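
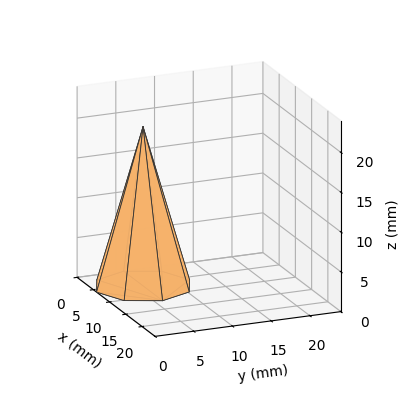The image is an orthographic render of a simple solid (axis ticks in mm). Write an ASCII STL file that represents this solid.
Reading the render: the shape is a regular 8-sided pyramid, base circumscribed radius ≈ 6 mm, apex at z ≈ 20 mm (dimensions read to the nearest mm from the axis ticks). For the STL, each face is triangulated and given an outward normal.

solid part
  facet normal 0.0000 0.0000 -1.0000
    outer loop
      vertex 6.0 12.0 0.0
      vertex 10.2 10.2 0.0
      vertex 12.0 6.0 0.0
    endloop
  endfacet
  facet normal 0.0000 0.0000 -1.0000
    outer loop
      vertex 1.8 10.2 0.0
      vertex 6.0 12.0 0.0
      vertex 12.0 6.0 0.0
    endloop
  endfacet
  facet normal 0.0000 0.0000 -1.0000
    outer loop
      vertex 0.0 6.0 0.0
      vertex 1.8 10.2 0.0
      vertex 12.0 6.0 0.0
    endloop
  endfacet
  facet normal 0.0000 0.0000 -1.0000
    outer loop
      vertex 1.8 1.8 0.0
      vertex 0.0 6.0 0.0
      vertex 12.0 6.0 0.0
    endloop
  endfacet
  facet normal 0.0000 0.0000 -1.0000
    outer loop
      vertex 6.0 0.0 0.0
      vertex 1.8 1.8 0.0
      vertex 12.0 6.0 0.0
    endloop
  endfacet
  facet normal 0.0000 0.0000 -1.0000
    outer loop
      vertex 10.2 1.8 0.0
      vertex 6.0 0.0 0.0
      vertex 12.0 6.0 0.0
    endloop
  endfacet
  facet normal 0.8861 0.3797 0.2658
    outer loop
      vertex 12.0 6.0 0.0
      vertex 10.2 10.2 0.0
      vertex 6.0 6.0 20.0
    endloop
  endfacet
  facet normal 0.3797 0.8861 0.2658
    outer loop
      vertex 10.2 10.2 0.0
      vertex 6.0 12.0 0.0
      vertex 6.0 6.0 20.0
    endloop
  endfacet
  facet normal -0.3797 0.8861 0.2658
    outer loop
      vertex 6.0 12.0 0.0
      vertex 1.8 10.2 0.0
      vertex 6.0 6.0 20.0
    endloop
  endfacet
  facet normal -0.8861 0.3797 0.2658
    outer loop
      vertex 1.8 10.2 0.0
      vertex 0.0 6.0 0.0
      vertex 6.0 6.0 20.0
    endloop
  endfacet
  facet normal -0.8861 -0.3797 0.2658
    outer loop
      vertex 0.0 6.0 0.0
      vertex 1.8 1.8 0.0
      vertex 6.0 6.0 20.0
    endloop
  endfacet
  facet normal -0.3797 -0.8861 0.2658
    outer loop
      vertex 1.8 1.8 0.0
      vertex 6.0 0.0 0.0
      vertex 6.0 6.0 20.0
    endloop
  endfacet
  facet normal 0.3797 -0.8861 0.2658
    outer loop
      vertex 6.0 0.0 0.0
      vertex 10.2 1.8 0.0
      vertex 6.0 6.0 20.0
    endloop
  endfacet
  facet normal 0.8861 -0.3797 0.2658
    outer loop
      vertex 10.2 1.8 0.0
      vertex 12.0 6.0 0.0
      vertex 6.0 6.0 20.0
    endloop
  endfacet
endsolid part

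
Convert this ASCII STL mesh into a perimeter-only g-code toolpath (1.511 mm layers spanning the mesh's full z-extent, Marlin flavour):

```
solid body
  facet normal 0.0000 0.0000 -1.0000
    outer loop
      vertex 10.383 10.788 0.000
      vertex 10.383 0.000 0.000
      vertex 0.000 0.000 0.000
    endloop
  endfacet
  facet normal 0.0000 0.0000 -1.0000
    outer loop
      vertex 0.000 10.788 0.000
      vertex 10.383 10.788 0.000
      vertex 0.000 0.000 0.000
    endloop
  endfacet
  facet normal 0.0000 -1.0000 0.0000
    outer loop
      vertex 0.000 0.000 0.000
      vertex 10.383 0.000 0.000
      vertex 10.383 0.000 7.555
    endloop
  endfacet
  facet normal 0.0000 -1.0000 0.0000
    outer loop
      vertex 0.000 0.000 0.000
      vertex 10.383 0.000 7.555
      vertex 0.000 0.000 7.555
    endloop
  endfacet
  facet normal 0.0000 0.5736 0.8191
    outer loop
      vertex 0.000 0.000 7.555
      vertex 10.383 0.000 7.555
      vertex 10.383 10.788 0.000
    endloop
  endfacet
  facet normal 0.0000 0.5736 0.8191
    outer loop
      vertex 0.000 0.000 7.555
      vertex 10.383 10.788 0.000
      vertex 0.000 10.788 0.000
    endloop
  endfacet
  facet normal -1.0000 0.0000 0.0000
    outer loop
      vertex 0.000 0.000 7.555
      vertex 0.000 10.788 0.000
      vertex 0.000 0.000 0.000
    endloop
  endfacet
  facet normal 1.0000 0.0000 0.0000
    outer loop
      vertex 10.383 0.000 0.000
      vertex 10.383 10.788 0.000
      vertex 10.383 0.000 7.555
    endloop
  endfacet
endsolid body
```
; perimeter-only toolpath
G21 ; units = mm
G90 ; absolute positioning
G28 ; home
; layer 1
G0 Z1.511
G0 X0.000 Y0.000
G1 X10.383 Y0.000
G1 X10.383 Y8.630
G1 X0.000 Y8.630
G1 X0.000 Y0.000
; layer 2
G0 Z3.022
G0 X0.000 Y0.000
G1 X10.383 Y0.000
G1 X10.383 Y6.473
G1 X0.000 Y6.473
G1 X0.000 Y0.000
; layer 3
G0 Z4.533
G0 X0.000 Y0.000
G1 X10.383 Y0.000
G1 X10.383 Y4.315
G1 X0.000 Y4.315
G1 X0.000 Y0.000
; layer 4
G0 Z6.044
G0 X0.000 Y0.000
G1 X10.383 Y0.000
G1 X10.383 Y2.158
G1 X0.000 Y2.158
G1 X0.000 Y0.000
M2 ; end

The solid is a wedge (ramp): 10.4 × 10.8 mm base, rising to 7.55 mm along the y=0 edge and sloping linearly to z=0 at y=10.8. Slicing at Δz = 1.511 mm — 5 equal slices spanning the solid's height, so layer i sits at z = i·h/5 — gives 4 non-empty perimeters. Each is a 4-segment closed polygon; G0 lifts to the layer z and rapids to the start vertex, then G1 traces the edges. The cross-section shrinks linearly with z (the slice at the apex is degenerate and omitted).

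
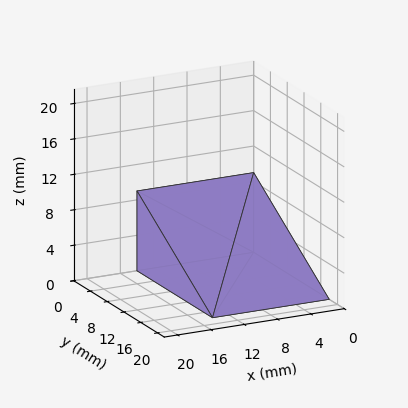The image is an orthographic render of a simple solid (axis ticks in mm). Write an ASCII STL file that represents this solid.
Reading the render: the shape is a wedge (ramp): 14 × 18 mm base, rising to 9 mm along the y=0 edge and sloping linearly to z=0 at y=18 (dimensions read to the nearest mm from the axis ticks). For the STL, each face is triangulated and given an outward normal.

solid part
  facet normal 0.0000 0.0000 -1.0000
    outer loop
      vertex 14.00 18.00 0.00
      vertex 14.00 0.00 0.00
      vertex 0.00 0.00 0.00
    endloop
  endfacet
  facet normal 0.0000 0.0000 -1.0000
    outer loop
      vertex 0.00 18.00 0.00
      vertex 14.00 18.00 0.00
      vertex 0.00 0.00 0.00
    endloop
  endfacet
  facet normal 0.0000 -1.0000 0.0000
    outer loop
      vertex 0.00 0.00 0.00
      vertex 14.00 0.00 0.00
      vertex 14.00 0.00 9.00
    endloop
  endfacet
  facet normal 0.0000 -1.0000 0.0000
    outer loop
      vertex 0.00 0.00 0.00
      vertex 14.00 0.00 9.00
      vertex 0.00 0.00 9.00
    endloop
  endfacet
  facet normal 0.0000 0.4472 0.8944
    outer loop
      vertex 0.00 0.00 9.00
      vertex 14.00 0.00 9.00
      vertex 14.00 18.00 0.00
    endloop
  endfacet
  facet normal 0.0000 0.4472 0.8944
    outer loop
      vertex 0.00 0.00 9.00
      vertex 14.00 18.00 0.00
      vertex 0.00 18.00 0.00
    endloop
  endfacet
  facet normal -1.0000 0.0000 0.0000
    outer loop
      vertex 0.00 0.00 9.00
      vertex 0.00 18.00 0.00
      vertex 0.00 0.00 0.00
    endloop
  endfacet
  facet normal 1.0000 0.0000 0.0000
    outer loop
      vertex 14.00 0.00 0.00
      vertex 14.00 18.00 0.00
      vertex 14.00 0.00 9.00
    endloop
  endfacet
endsolid part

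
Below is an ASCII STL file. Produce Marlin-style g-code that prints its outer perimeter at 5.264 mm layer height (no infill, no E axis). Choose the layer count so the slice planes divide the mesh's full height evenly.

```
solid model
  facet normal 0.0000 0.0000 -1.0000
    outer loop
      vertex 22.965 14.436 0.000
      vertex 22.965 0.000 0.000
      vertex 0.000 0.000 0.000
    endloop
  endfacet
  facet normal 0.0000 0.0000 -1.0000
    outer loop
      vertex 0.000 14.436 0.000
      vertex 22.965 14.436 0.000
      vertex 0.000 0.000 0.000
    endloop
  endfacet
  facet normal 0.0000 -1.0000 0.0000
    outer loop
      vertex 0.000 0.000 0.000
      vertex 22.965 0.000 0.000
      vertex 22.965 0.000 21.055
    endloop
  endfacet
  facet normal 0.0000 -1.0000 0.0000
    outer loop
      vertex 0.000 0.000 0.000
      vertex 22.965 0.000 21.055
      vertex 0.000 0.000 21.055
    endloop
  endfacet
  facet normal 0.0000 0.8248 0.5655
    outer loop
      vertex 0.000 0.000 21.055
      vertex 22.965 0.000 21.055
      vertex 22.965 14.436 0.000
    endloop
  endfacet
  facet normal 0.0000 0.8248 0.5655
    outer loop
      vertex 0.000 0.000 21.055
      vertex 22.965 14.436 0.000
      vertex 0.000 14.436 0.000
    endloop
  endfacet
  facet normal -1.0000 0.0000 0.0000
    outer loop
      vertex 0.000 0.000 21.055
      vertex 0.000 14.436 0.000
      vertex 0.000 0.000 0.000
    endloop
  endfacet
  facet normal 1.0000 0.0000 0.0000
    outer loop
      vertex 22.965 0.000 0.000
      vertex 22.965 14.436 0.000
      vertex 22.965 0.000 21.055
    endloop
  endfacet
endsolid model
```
; perimeter-only toolpath
G21 ; units = mm
G90 ; absolute positioning
G28 ; home
; layer 1
G0 Z5.264
G0 X0.000 Y0.000
G1 X22.965 Y0.000
G1 X22.965 Y10.827
G1 X0.000 Y10.827
G1 X0.000 Y0.000
; layer 2
G0 Z10.527
G0 X0.000 Y0.000
G1 X22.965 Y0.000
G1 X22.965 Y7.218
G1 X0.000 Y7.218
G1 X0.000 Y0.000
; layer 3
G0 Z15.791
G0 X0.000 Y0.000
G1 X22.965 Y0.000
G1 X22.965 Y3.609
G1 X0.000 Y3.609
G1 X0.000 Y0.000
M2 ; end

The solid is a wedge (ramp): 23 × 14.4 mm base, rising to 21.1 mm along the y=0 edge and sloping linearly to z=0 at y=14.4. Slicing at Δz = 5.264 mm — 4 equal slices spanning the solid's height, so layer i sits at z = i·h/4 — gives 3 non-empty perimeters. Each is a 4-segment closed polygon; G0 lifts to the layer z and rapids to the start vertex, then G1 traces the edges. The cross-section shrinks linearly with z (the slice at the apex is degenerate and omitted).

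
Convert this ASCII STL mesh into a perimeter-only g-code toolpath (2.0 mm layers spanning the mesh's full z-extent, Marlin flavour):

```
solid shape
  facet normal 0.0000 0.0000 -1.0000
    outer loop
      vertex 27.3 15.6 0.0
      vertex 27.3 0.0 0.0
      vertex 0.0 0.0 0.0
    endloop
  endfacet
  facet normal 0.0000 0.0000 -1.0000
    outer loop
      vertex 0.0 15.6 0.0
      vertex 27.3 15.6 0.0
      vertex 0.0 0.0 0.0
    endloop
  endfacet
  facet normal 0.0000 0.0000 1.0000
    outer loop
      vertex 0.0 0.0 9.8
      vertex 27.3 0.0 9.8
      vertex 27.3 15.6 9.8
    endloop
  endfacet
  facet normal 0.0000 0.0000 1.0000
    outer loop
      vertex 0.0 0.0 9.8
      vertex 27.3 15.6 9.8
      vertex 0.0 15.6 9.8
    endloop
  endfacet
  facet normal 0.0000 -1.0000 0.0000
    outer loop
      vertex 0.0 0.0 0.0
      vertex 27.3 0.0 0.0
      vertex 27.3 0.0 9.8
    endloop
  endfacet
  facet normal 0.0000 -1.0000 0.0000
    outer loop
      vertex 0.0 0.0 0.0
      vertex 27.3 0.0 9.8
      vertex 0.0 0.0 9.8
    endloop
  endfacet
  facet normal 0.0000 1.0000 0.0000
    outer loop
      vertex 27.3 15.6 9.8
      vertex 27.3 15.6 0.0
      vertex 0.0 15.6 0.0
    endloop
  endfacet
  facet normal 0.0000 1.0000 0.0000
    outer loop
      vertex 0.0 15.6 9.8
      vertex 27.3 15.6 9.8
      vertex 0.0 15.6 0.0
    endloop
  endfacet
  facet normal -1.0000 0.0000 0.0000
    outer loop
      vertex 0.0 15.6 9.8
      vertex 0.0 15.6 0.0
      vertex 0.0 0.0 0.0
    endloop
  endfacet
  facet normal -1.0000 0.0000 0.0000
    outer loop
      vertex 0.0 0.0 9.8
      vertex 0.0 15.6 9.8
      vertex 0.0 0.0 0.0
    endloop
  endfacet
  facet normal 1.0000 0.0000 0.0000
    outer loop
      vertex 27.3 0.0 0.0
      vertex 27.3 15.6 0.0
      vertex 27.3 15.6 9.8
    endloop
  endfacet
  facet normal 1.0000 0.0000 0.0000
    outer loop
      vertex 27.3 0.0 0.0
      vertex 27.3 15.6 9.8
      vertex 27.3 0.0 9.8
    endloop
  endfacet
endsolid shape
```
; perimeter-only toolpath
G21 ; units = mm
G90 ; absolute positioning
G28 ; home
; layer 1
G0 Z2.0
G0 X0.0 Y0.0
G1 X27.3 Y0.0
G1 X27.3 Y15.6
G1 X0.0 Y15.6
G1 X0.0 Y0.0
; layer 2
G0 Z3.9
G0 X0.0 Y0.0
G1 X27.3 Y0.0
G1 X27.3 Y15.6
G1 X0.0 Y15.6
G1 X0.0 Y0.0
; layer 3
G0 Z5.9
G0 X0.0 Y0.0
G1 X27.3 Y0.0
G1 X27.3 Y15.6
G1 X0.0 Y15.6
G1 X0.0 Y0.0
; layer 4
G0 Z7.8
G0 X0.0 Y0.0
G1 X27.3 Y0.0
G1 X27.3 Y15.6
G1 X0.0 Y15.6
G1 X0.0 Y0.0
; layer 5
G0 Z9.8
G0 X0.0 Y0.0
G1 X27.3 Y0.0
G1 X27.3 Y15.6
G1 X0.0 Y15.6
G1 X0.0 Y0.0
M2 ; end

The solid is a rectangular box, roughly 27.3 × 15.6 mm footprint and 9.8 mm tall. Slicing at Δz = 2.0 mm — 5 equal slices spanning the solid's height, so layer i sits at z = i·h/5 — gives 5 non-empty perimeters. Each is a 4-segment closed polygon; G0 lifts to the layer z and rapids to the start vertex, then G1 traces the edges.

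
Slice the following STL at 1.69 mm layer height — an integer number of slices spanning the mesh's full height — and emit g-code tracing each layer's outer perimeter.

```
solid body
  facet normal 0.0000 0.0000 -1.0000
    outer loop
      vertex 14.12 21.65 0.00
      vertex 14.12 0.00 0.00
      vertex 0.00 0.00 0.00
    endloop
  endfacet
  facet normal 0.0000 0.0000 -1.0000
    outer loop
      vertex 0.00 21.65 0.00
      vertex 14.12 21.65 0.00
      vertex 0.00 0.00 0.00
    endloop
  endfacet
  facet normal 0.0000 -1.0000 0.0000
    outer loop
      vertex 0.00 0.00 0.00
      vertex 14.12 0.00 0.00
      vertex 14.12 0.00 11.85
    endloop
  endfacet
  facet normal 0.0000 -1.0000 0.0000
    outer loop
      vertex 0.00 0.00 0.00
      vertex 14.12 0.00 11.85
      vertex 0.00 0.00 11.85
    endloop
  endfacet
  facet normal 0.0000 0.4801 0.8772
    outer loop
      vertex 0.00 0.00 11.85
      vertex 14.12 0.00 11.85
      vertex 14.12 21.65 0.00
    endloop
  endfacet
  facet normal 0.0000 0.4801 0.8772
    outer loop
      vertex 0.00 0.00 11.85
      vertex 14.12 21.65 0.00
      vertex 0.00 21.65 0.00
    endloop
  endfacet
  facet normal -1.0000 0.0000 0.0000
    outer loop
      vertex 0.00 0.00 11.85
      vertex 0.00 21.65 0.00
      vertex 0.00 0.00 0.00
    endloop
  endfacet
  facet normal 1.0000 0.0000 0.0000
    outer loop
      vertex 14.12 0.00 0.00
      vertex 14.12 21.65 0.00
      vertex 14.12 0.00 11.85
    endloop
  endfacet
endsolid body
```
; perimeter-only toolpath
G21 ; units = mm
G90 ; absolute positioning
G28 ; home
; layer 1
G0 Z1.69
G0 X0.00 Y0.00
G1 X14.12 Y0.00
G1 X14.12 Y18.56
G1 X0.00 Y18.56
G1 X0.00 Y0.00
; layer 2
G0 Z3.39
G0 X0.00 Y0.00
G1 X14.12 Y0.00
G1 X14.12 Y15.46
G1 X0.00 Y15.46
G1 X0.00 Y0.00
; layer 3
G0 Z5.08
G0 X0.00 Y0.00
G1 X14.12 Y0.00
G1 X14.12 Y12.37
G1 X0.00 Y12.37
G1 X0.00 Y0.00
; layer 4
G0 Z6.77
G0 X0.00 Y0.00
G1 X14.12 Y0.00
G1 X14.12 Y9.28
G1 X0.00 Y9.28
G1 X0.00 Y0.00
; layer 5
G0 Z8.46
G0 X0.00 Y0.00
G1 X14.12 Y0.00
G1 X14.12 Y6.19
G1 X0.00 Y6.19
G1 X0.00 Y0.00
; layer 6
G0 Z10.16
G0 X0.00 Y0.00
G1 X14.12 Y0.00
G1 X14.12 Y3.09
G1 X0.00 Y3.09
G1 X0.00 Y0.00
M2 ; end

The solid is a wedge (ramp): 14.1 × 21.6 mm base, rising to 11.8 mm along the y=0 edge and sloping linearly to z=0 at y=21.6. Slicing at Δz = 1.69 mm — 7 equal slices spanning the solid's height, so layer i sits at z = i·h/7 — gives 6 non-empty perimeters. Each is a 4-segment closed polygon; G0 lifts to the layer z and rapids to the start vertex, then G1 traces the edges. The cross-section shrinks linearly with z (the slice at the apex is degenerate and omitted).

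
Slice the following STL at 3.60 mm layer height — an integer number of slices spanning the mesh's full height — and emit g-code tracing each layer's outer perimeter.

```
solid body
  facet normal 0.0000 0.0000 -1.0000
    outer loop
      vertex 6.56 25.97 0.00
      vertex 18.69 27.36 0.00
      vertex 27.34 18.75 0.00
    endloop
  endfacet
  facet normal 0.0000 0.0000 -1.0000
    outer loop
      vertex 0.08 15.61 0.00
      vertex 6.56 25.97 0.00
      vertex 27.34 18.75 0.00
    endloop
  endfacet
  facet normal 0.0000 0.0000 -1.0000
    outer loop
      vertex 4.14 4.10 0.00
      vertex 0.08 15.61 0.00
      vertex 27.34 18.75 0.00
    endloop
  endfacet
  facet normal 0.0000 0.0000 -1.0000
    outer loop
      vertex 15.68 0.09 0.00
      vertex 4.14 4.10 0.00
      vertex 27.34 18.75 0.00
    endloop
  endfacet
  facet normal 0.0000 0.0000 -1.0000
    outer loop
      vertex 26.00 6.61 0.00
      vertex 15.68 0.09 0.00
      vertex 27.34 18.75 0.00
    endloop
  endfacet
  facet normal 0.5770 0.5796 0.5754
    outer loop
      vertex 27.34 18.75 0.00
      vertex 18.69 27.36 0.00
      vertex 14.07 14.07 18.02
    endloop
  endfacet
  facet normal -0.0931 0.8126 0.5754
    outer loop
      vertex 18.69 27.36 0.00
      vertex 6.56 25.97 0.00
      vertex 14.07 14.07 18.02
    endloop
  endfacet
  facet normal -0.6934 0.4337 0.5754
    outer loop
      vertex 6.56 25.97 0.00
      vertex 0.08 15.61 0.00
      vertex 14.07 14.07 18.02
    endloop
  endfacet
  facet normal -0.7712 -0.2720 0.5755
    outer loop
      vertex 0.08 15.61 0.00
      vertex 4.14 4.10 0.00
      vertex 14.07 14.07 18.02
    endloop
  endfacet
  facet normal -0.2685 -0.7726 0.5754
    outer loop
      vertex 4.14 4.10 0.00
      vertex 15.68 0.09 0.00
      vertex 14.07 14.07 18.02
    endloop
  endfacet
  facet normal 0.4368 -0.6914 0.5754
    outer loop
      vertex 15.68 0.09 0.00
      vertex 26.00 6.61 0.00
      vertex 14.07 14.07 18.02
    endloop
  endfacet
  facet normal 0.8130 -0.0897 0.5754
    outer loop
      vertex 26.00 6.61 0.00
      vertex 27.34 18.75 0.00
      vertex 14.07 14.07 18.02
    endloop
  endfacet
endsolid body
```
; perimeter-only toolpath
G21 ; units = mm
G90 ; absolute positioning
G28 ; home
; layer 1
G0 Z3.60
G0 X24.69 Y17.81
G1 X17.77 Y24.70
G1 X8.06 Y23.59
G1 X2.88 Y15.30
G1 X6.13 Y6.09
G1 X15.36 Y2.89
G1 X23.61 Y8.10
G1 X24.69 Y17.81
; layer 2
G0 Z7.21
G0 X22.03 Y16.88
G1 X16.84 Y22.04
G1 X9.56 Y21.21
G1 X5.68 Y14.99
G1 X8.11 Y8.09
G1 X15.04 Y5.68
G1 X21.23 Y9.59
G1 X22.03 Y16.88
; layer 3
G0 Z10.81
G0 X19.38 Y15.94
G1 X15.92 Y19.39
G1 X11.07 Y18.83
G1 X8.47 Y14.69
G1 X10.10 Y10.08
G1 X14.71 Y8.48
G1 X18.84 Y11.09
G1 X19.38 Y15.94
; layer 4
G0 Z14.42
G0 X16.72 Y15.01
G1 X14.99 Y16.73
G1 X12.57 Y16.45
G1 X11.27 Y14.38
G1 X12.08 Y12.08
G1 X14.39 Y11.27
G1 X16.46 Y12.58
G1 X16.72 Y15.01
M2 ; end

The solid is a regular 7-sided pyramid, base circumscribed radius ≈ 14.1 mm, apex at z ≈ 18 mm. Slicing at Δz = 3.60 mm — 5 equal slices spanning the solid's height, so layer i sits at z = i·h/5 — gives 4 non-empty perimeters. Each is a 7-segment closed polygon; G0 lifts to the layer z and rapids to the start vertex, then G1 traces the edges. The cross-section shrinks linearly with z (the slice at the apex is degenerate and omitted).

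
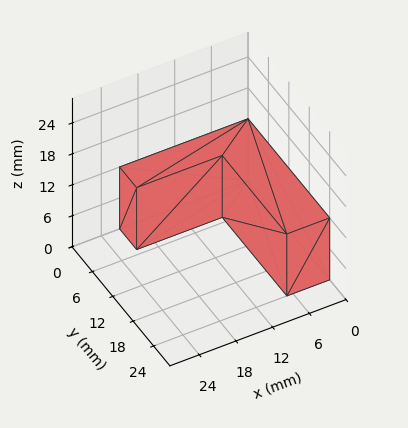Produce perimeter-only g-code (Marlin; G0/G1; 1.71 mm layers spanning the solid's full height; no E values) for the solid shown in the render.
Reading the render: the shape is an L-shaped prism: outer 21 × 24 mm, arm thicknesses ≈ 5 mm (horizontal) and 7 mm (vertical), extruded 12 mm in z (dimensions read to the nearest mm from the axis ticks). For the g-code, the solid's height is divided into equal slices at the stated Δz and each level perimeter traced with G1 moves after a G0 lift.

; perimeter-only toolpath
G21 ; units = mm
G90 ; absolute positioning
G28 ; home
; layer 1
G0 Z1.71
G0 X0.00 Y0.00
G1 X21.00 Y0.00
G1 X21.00 Y5.00
G1 X7.00 Y5.00
G1 X7.00 Y24.00
G1 X0.00 Y24.00
G1 X0.00 Y0.00
; layer 2
G0 Z3.43
G0 X0.00 Y0.00
G1 X21.00 Y0.00
G1 X21.00 Y5.00
G1 X7.00 Y5.00
G1 X7.00 Y24.00
G1 X0.00 Y24.00
G1 X0.00 Y0.00
; layer 3
G0 Z5.14
G0 X0.00 Y0.00
G1 X21.00 Y0.00
G1 X21.00 Y5.00
G1 X7.00 Y5.00
G1 X7.00 Y24.00
G1 X0.00 Y24.00
G1 X0.00 Y0.00
; layer 4
G0 Z6.86
G0 X0.00 Y0.00
G1 X21.00 Y0.00
G1 X21.00 Y5.00
G1 X7.00 Y5.00
G1 X7.00 Y24.00
G1 X0.00 Y24.00
G1 X0.00 Y0.00
; layer 5
G0 Z8.57
G0 X0.00 Y0.00
G1 X21.00 Y0.00
G1 X21.00 Y5.00
G1 X7.00 Y5.00
G1 X7.00 Y24.00
G1 X0.00 Y24.00
G1 X0.00 Y0.00
; layer 6
G0 Z10.29
G0 X0.00 Y0.00
G1 X21.00 Y0.00
G1 X21.00 Y5.00
G1 X7.00 Y5.00
G1 X7.00 Y24.00
G1 X0.00 Y24.00
G1 X0.00 Y0.00
; layer 7
G0 Z12.00
G0 X0.00 Y0.00
G1 X21.00 Y0.00
G1 X21.00 Y5.00
G1 X7.00 Y5.00
G1 X7.00 Y24.00
G1 X0.00 Y24.00
G1 X0.00 Y0.00
M2 ; end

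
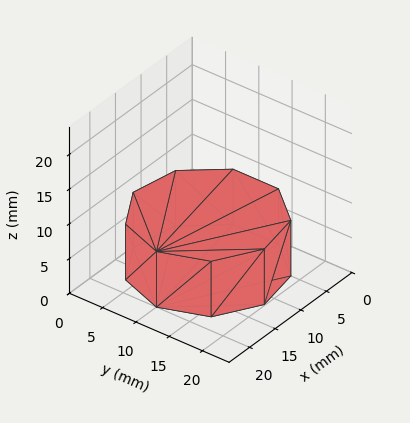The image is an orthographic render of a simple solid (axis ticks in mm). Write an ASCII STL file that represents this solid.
Reading the render: the shape is a regular 9-sided prism (a cylinder approximated with 9 flat sides), circumscribed radius ≈ 10 mm, height ≈ 8 mm (dimensions read to the nearest mm from the axis ticks). For the STL, each face is triangulated and given an outward normal.

solid part
  facet normal 0.0000 0.0000 -1.0000
    outer loop
      vertex 11.74 19.85 0.00
      vertex 17.66 16.43 0.00
      vertex 20.00 10.00 0.00
    endloop
  endfacet
  facet normal 0.0000 0.0000 -1.0000
    outer loop
      vertex 5.00 18.66 0.00
      vertex 11.74 19.85 0.00
      vertex 20.00 10.00 0.00
    endloop
  endfacet
  facet normal 0.0000 0.0000 -1.0000
    outer loop
      vertex 0.60 13.42 0.00
      vertex 5.00 18.66 0.00
      vertex 20.00 10.00 0.00
    endloop
  endfacet
  facet normal 0.0000 0.0000 -1.0000
    outer loop
      vertex 0.60 6.58 0.00
      vertex 0.60 13.42 0.00
      vertex 20.00 10.00 0.00
    endloop
  endfacet
  facet normal 0.0000 0.0000 -1.0000
    outer loop
      vertex 5.00 1.34 0.00
      vertex 0.60 6.58 0.00
      vertex 20.00 10.00 0.00
    endloop
  endfacet
  facet normal 0.0000 0.0000 -1.0000
    outer loop
      vertex 11.74 0.15 0.00
      vertex 5.00 1.34 0.00
      vertex 20.00 10.00 0.00
    endloop
  endfacet
  facet normal 0.0000 0.0000 -1.0000
    outer loop
      vertex 17.66 3.57 0.00
      vertex 11.74 0.15 0.00
      vertex 20.00 10.00 0.00
    endloop
  endfacet
  facet normal 0.0000 0.0000 1.0000
    outer loop
      vertex 20.00 10.00 8.00
      vertex 17.66 16.43 8.00
      vertex 11.74 19.85 8.00
    endloop
  endfacet
  facet normal 0.0000 0.0000 1.0000
    outer loop
      vertex 20.00 10.00 8.00
      vertex 11.74 19.85 8.00
      vertex 5.00 18.66 8.00
    endloop
  endfacet
  facet normal 0.0000 0.0000 1.0000
    outer loop
      vertex 20.00 10.00 8.00
      vertex 5.00 18.66 8.00
      vertex 0.60 13.42 8.00
    endloop
  endfacet
  facet normal 0.0000 0.0000 1.0000
    outer loop
      vertex 20.00 10.00 8.00
      vertex 0.60 13.42 8.00
      vertex 0.60 6.58 8.00
    endloop
  endfacet
  facet normal 0.0000 0.0000 1.0000
    outer loop
      vertex 20.00 10.00 8.00
      vertex 0.60 6.58 8.00
      vertex 5.00 1.34 8.00
    endloop
  endfacet
  facet normal 0.0000 0.0000 1.0000
    outer loop
      vertex 20.00 10.00 8.00
      vertex 5.00 1.34 8.00
      vertex 11.74 0.15 8.00
    endloop
  endfacet
  facet normal 0.0000 0.0000 1.0000
    outer loop
      vertex 20.00 10.00 8.00
      vertex 11.74 0.15 8.00
      vertex 17.66 3.57 8.00
    endloop
  endfacet
  facet normal 0.9397 0.3420 0.0000
    outer loop
      vertex 20.00 10.00 0.00
      vertex 17.66 16.43 0.00
      vertex 17.66 16.43 8.00
    endloop
  endfacet
  facet normal 0.9397 0.3420 0.0000
    outer loop
      vertex 20.00 10.00 0.00
      vertex 17.66 16.43 8.00
      vertex 20.00 10.00 8.00
    endloop
  endfacet
  facet normal 0.5002 0.8659 0.0000
    outer loop
      vertex 17.66 16.43 0.00
      vertex 11.74 19.85 0.00
      vertex 11.74 19.85 8.00
    endloop
  endfacet
  facet normal 0.5002 0.8659 0.0000
    outer loop
      vertex 17.66 16.43 0.00
      vertex 11.74 19.85 8.00
      vertex 17.66 16.43 8.00
    endloop
  endfacet
  facet normal -0.1739 0.9848 0.0000
    outer loop
      vertex 11.74 19.85 0.00
      vertex 5.00 18.66 0.00
      vertex 5.00 18.66 8.00
    endloop
  endfacet
  facet normal -0.1739 0.9848 0.0000
    outer loop
      vertex 11.74 19.85 0.00
      vertex 5.00 18.66 8.00
      vertex 11.74 19.85 8.00
    endloop
  endfacet
  facet normal -0.7658 0.6431 0.0000
    outer loop
      vertex 5.00 18.66 0.00
      vertex 0.60 13.42 0.00
      vertex 0.60 13.42 8.00
    endloop
  endfacet
  facet normal -0.7658 0.6431 0.0000
    outer loop
      vertex 5.00 18.66 0.00
      vertex 0.60 13.42 8.00
      vertex 5.00 18.66 8.00
    endloop
  endfacet
  facet normal -1.0000 0.0000 0.0000
    outer loop
      vertex 0.60 13.42 0.00
      vertex 0.60 6.58 0.00
      vertex 0.60 6.58 8.00
    endloop
  endfacet
  facet normal -1.0000 0.0000 0.0000
    outer loop
      vertex 0.60 13.42 0.00
      vertex 0.60 6.58 8.00
      vertex 0.60 13.42 8.00
    endloop
  endfacet
  facet normal -0.7658 -0.6431 0.0000
    outer loop
      vertex 0.60 6.58 0.00
      vertex 5.00 1.34 0.00
      vertex 5.00 1.34 8.00
    endloop
  endfacet
  facet normal -0.7658 -0.6431 0.0000
    outer loop
      vertex 0.60 6.58 0.00
      vertex 5.00 1.34 8.00
      vertex 0.60 6.58 8.00
    endloop
  endfacet
  facet normal -0.1739 -0.9848 0.0000
    outer loop
      vertex 5.00 1.34 0.00
      vertex 11.74 0.15 0.00
      vertex 11.74 0.15 8.00
    endloop
  endfacet
  facet normal -0.1739 -0.9848 0.0000
    outer loop
      vertex 5.00 1.34 0.00
      vertex 11.74 0.15 8.00
      vertex 5.00 1.34 8.00
    endloop
  endfacet
  facet normal 0.5002 -0.8659 0.0000
    outer loop
      vertex 11.74 0.15 0.00
      vertex 17.66 3.57 0.00
      vertex 17.66 3.57 8.00
    endloop
  endfacet
  facet normal 0.5002 -0.8659 0.0000
    outer loop
      vertex 11.74 0.15 0.00
      vertex 17.66 3.57 8.00
      vertex 11.74 0.15 8.00
    endloop
  endfacet
  facet normal 0.9397 -0.3420 0.0000
    outer loop
      vertex 17.66 3.57 0.00
      vertex 20.00 10.00 0.00
      vertex 20.00 10.00 8.00
    endloop
  endfacet
  facet normal 0.9397 -0.3420 0.0000
    outer loop
      vertex 17.66 3.57 0.00
      vertex 20.00 10.00 8.00
      vertex 17.66 3.57 8.00
    endloop
  endfacet
endsolid part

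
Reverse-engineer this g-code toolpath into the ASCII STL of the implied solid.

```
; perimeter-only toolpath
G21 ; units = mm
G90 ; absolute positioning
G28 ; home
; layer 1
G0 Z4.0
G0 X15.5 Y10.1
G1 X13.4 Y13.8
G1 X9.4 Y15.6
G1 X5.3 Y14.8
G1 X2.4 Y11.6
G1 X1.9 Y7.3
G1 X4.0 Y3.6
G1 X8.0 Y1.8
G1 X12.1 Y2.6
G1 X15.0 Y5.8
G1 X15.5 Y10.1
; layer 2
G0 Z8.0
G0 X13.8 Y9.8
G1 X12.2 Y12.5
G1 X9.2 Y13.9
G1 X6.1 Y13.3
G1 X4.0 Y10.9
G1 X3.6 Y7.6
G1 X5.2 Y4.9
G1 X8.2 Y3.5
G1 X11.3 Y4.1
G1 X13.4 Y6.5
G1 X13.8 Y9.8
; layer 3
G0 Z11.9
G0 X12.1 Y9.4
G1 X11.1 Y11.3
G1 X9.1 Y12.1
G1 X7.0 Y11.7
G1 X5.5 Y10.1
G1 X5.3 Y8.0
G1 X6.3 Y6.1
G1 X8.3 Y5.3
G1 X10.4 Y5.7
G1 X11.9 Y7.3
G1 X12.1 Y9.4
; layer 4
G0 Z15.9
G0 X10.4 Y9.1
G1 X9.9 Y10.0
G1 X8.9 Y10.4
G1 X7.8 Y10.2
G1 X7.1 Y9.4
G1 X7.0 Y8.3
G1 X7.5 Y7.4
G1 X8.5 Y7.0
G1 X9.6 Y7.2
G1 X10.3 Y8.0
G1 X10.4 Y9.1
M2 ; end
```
solid part
  facet normal 0.0000 0.0000 -1.0000
    outer loop
      vertex 9.6 17.3 0.0
      vertex 14.6 15.1 0.0
      vertex 17.2 10.5 0.0
    endloop
  endfacet
  facet normal 0.0000 0.0000 -1.0000
    outer loop
      vertex 4.4 16.3 0.0
      vertex 9.6 17.3 0.0
      vertex 17.2 10.5 0.0
    endloop
  endfacet
  facet normal 0.0000 0.0000 -1.0000
    outer loop
      vertex 0.8 12.3 0.0
      vertex 4.4 16.3 0.0
      vertex 17.2 10.5 0.0
    endloop
  endfacet
  facet normal 0.0000 0.0000 -1.0000
    outer loop
      vertex 0.2 6.9 0.0
      vertex 0.8 12.3 0.0
      vertex 17.2 10.5 0.0
    endloop
  endfacet
  facet normal 0.0000 0.0000 -1.0000
    outer loop
      vertex 2.8 2.3 0.0
      vertex 0.2 6.9 0.0
      vertex 17.2 10.5 0.0
    endloop
  endfacet
  facet normal 0.0000 0.0000 -1.0000
    outer loop
      vertex 7.8 0.1 0.0
      vertex 2.8 2.3 0.0
      vertex 17.2 10.5 0.0
    endloop
  endfacet
  facet normal 0.0000 0.0000 -1.0000
    outer loop
      vertex 13.0 1.1 0.0
      vertex 7.8 0.1 0.0
      vertex 17.2 10.5 0.0
    endloop
  endfacet
  facet normal 0.0000 0.0000 -1.0000
    outer loop
      vertex 16.6 5.1 0.0
      vertex 13.0 1.1 0.0
      vertex 17.2 10.5 0.0
    endloop
  endfacet
  facet normal 0.8037 0.4543 0.3844
    outer loop
      vertex 17.2 10.5 0.0
      vertex 14.6 15.1 0.0
      vertex 8.7 8.7 19.9
    endloop
  endfacet
  facet normal 0.3721 0.8458 0.3823
    outer loop
      vertex 14.6 15.1 0.0
      vertex 9.6 17.3 0.0
      vertex 8.7 8.7 19.9
    endloop
  endfacet
  facet normal -0.1744 0.9067 0.3840
    outer loop
      vertex 9.6 17.3 0.0
      vertex 4.4 16.3 0.0
      vertex 8.7 8.7 19.9
    endloop
  endfacet
  facet normal -0.6863 0.6176 0.3842
    outer loop
      vertex 4.4 16.3 0.0
      vertex 0.8 12.3 0.0
      vertex 8.7 8.7 19.9
    endloop
  endfacet
  facet normal -0.9181 0.1020 0.3829
    outer loop
      vertex 0.8 12.3 0.0
      vertex 0.2 6.9 0.0
      vertex 8.7 8.7 19.9
    endloop
  endfacet
  facet normal -0.8037 -0.4543 0.3844
    outer loop
      vertex 0.2 6.9 0.0
      vertex 2.8 2.3 0.0
      vertex 8.7 8.7 19.9
    endloop
  endfacet
  facet normal -0.3721 -0.8458 0.3823
    outer loop
      vertex 2.8 2.3 0.0
      vertex 7.8 0.1 0.0
      vertex 8.7 8.7 19.9
    endloop
  endfacet
  facet normal 0.1744 -0.9067 0.3840
    outer loop
      vertex 7.8 0.1 0.0
      vertex 13.0 1.1 0.0
      vertex 8.7 8.7 19.9
    endloop
  endfacet
  facet normal 0.6863 -0.6176 0.3842
    outer loop
      vertex 13.0 1.1 0.0
      vertex 16.6 5.1 0.0
      vertex 8.7 8.7 19.9
    endloop
  endfacet
  facet normal 0.9181 -0.1020 0.3829
    outer loop
      vertex 16.6 5.1 0.0
      vertex 17.2 10.5 0.0
      vertex 8.7 8.7 19.9
    endloop
  endfacet
endsolid part

The G0 Z moves step by Δz≈4.0 mm. The G1 loops shrink linearly with z, so the solid tapers from its base footprint up to z≈19.9. Closing with a flat bottom cap and the tapered top and triangulating gives 18 facets — a regular 10-sided pyramid, base circumscribed radius ≈ 8.7 mm, apex at z ≈ 19.9 mm.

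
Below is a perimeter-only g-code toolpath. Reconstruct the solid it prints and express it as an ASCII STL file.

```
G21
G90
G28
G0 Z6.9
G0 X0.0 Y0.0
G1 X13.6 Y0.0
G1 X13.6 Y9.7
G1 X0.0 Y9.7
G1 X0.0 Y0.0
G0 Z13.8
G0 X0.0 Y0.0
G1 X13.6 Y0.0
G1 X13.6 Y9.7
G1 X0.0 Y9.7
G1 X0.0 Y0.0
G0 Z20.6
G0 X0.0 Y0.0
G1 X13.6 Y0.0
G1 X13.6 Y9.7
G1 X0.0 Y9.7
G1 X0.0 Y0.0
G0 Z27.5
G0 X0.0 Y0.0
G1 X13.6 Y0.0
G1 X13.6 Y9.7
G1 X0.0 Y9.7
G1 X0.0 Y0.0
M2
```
solid part
  facet normal 0.0000 0.0000 -1.0000
    outer loop
      vertex 13.6 9.7 0.0
      vertex 13.6 0.0 0.0
      vertex 0.0 0.0 0.0
    endloop
  endfacet
  facet normal 0.0000 0.0000 -1.0000
    outer loop
      vertex 0.0 9.7 0.0
      vertex 13.6 9.7 0.0
      vertex 0.0 0.0 0.0
    endloop
  endfacet
  facet normal 0.0000 0.0000 1.0000
    outer loop
      vertex 0.0 0.0 27.5
      vertex 13.6 0.0 27.5
      vertex 13.6 9.7 27.5
    endloop
  endfacet
  facet normal 0.0000 0.0000 1.0000
    outer loop
      vertex 0.0 0.0 27.5
      vertex 13.6 9.7 27.5
      vertex 0.0 9.7 27.5
    endloop
  endfacet
  facet normal 0.0000 -1.0000 0.0000
    outer loop
      vertex 0.0 0.0 0.0
      vertex 13.6 0.0 0.0
      vertex 13.6 0.0 27.5
    endloop
  endfacet
  facet normal 0.0000 -1.0000 0.0000
    outer loop
      vertex 0.0 0.0 0.0
      vertex 13.6 0.0 27.5
      vertex 0.0 0.0 27.5
    endloop
  endfacet
  facet normal 0.0000 1.0000 0.0000
    outer loop
      vertex 13.6 9.7 27.5
      vertex 13.6 9.7 0.0
      vertex 0.0 9.7 0.0
    endloop
  endfacet
  facet normal 0.0000 1.0000 0.0000
    outer loop
      vertex 0.0 9.7 27.5
      vertex 13.6 9.7 27.5
      vertex 0.0 9.7 0.0
    endloop
  endfacet
  facet normal -1.0000 0.0000 0.0000
    outer loop
      vertex 0.0 9.7 27.5
      vertex 0.0 9.7 0.0
      vertex 0.0 0.0 0.0
    endloop
  endfacet
  facet normal -1.0000 0.0000 0.0000
    outer loop
      vertex 0.0 0.0 27.5
      vertex 0.0 9.7 27.5
      vertex 0.0 0.0 0.0
    endloop
  endfacet
  facet normal 1.0000 0.0000 0.0000
    outer loop
      vertex 13.6 0.0 0.0
      vertex 13.6 9.7 0.0
      vertex 13.6 9.7 27.5
    endloop
  endfacet
  facet normal 1.0000 0.0000 0.0000
    outer loop
      vertex 13.6 0.0 0.0
      vertex 13.6 9.7 27.5
      vertex 13.6 0.0 27.5
    endloop
  endfacet
endsolid part

The G0 Z moves step by Δz≈6.9 mm. Every layer's G1 loop is the same polygon, so the solid is a straight extrusion of it from z=0 to z≈27.5. Closing with flat bottom and top caps and triangulating gives 12 facets — a rectangular box, roughly 13.6 × 9.7 mm footprint and 27.5 mm tall.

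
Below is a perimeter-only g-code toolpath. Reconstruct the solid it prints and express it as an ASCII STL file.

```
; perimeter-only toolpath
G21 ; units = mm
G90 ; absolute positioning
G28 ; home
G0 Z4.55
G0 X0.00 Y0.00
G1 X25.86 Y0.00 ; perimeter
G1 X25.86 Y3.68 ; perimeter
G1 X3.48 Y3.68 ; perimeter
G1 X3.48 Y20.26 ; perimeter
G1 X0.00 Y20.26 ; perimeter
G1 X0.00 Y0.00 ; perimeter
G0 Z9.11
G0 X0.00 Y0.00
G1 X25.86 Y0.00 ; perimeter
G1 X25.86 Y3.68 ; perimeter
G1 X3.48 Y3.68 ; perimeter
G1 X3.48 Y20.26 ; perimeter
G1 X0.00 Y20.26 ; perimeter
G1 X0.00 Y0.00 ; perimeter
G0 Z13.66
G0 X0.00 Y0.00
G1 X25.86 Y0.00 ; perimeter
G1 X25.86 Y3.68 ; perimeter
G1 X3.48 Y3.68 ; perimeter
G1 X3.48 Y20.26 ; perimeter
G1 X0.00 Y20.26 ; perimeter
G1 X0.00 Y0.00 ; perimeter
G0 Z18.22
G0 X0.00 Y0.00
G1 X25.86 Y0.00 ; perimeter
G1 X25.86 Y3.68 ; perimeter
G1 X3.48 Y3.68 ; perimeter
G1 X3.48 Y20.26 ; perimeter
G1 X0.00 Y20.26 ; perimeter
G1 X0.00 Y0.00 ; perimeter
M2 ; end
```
solid part
  facet normal 0.0000 0.0000 -1.0000
    outer loop
      vertex 25.86 3.68 0.00
      vertex 25.86 0.00 0.00
      vertex 0.00 0.00 0.00
    endloop
  endfacet
  facet normal 0.0000 0.0000 -1.0000
    outer loop
      vertex 3.48 3.68 0.00
      vertex 25.86 3.68 0.00
      vertex 0.00 0.00 0.00
    endloop
  endfacet
  facet normal 0.0000 0.0000 -1.0000
    outer loop
      vertex 3.48 20.26 0.00
      vertex 3.48 3.68 0.00
      vertex 0.00 0.00 0.00
    endloop
  endfacet
  facet normal 0.0000 0.0000 -1.0000
    outer loop
      vertex 0.00 20.26 0.00
      vertex 3.48 20.26 0.00
      vertex 0.00 0.00 0.00
    endloop
  endfacet
  facet normal 0.0000 0.0000 1.0000
    outer loop
      vertex 0.00 0.00 18.22
      vertex 25.86 0.00 18.22
      vertex 25.86 3.68 18.22
    endloop
  endfacet
  facet normal 0.0000 0.0000 1.0000
    outer loop
      vertex 0.00 0.00 18.22
      vertex 25.86 3.68 18.22
      vertex 3.48 3.68 18.22
    endloop
  endfacet
  facet normal 0.0000 0.0000 1.0000
    outer loop
      vertex 0.00 0.00 18.22
      vertex 3.48 3.68 18.22
      vertex 3.48 20.26 18.22
    endloop
  endfacet
  facet normal 0.0000 0.0000 1.0000
    outer loop
      vertex 0.00 0.00 18.22
      vertex 3.48 20.26 18.22
      vertex 0.00 20.26 18.22
    endloop
  endfacet
  facet normal 0.0000 -1.0000 0.0000
    outer loop
      vertex 0.00 0.00 0.00
      vertex 25.86 0.00 0.00
      vertex 25.86 0.00 18.22
    endloop
  endfacet
  facet normal 0.0000 -1.0000 0.0000
    outer loop
      vertex 0.00 0.00 0.00
      vertex 25.86 0.00 18.22
      vertex 0.00 0.00 18.22
    endloop
  endfacet
  facet normal 1.0000 0.0000 0.0000
    outer loop
      vertex 25.86 0.00 0.00
      vertex 25.86 3.68 0.00
      vertex 25.86 3.68 18.22
    endloop
  endfacet
  facet normal 1.0000 0.0000 0.0000
    outer loop
      vertex 25.86 0.00 0.00
      vertex 25.86 3.68 18.22
      vertex 25.86 0.00 18.22
    endloop
  endfacet
  facet normal 0.0000 1.0000 0.0000
    outer loop
      vertex 25.86 3.68 0.00
      vertex 3.48 3.68 0.00
      vertex 3.48 3.68 18.22
    endloop
  endfacet
  facet normal 0.0000 1.0000 0.0000
    outer loop
      vertex 25.86 3.68 0.00
      vertex 3.48 3.68 18.22
      vertex 25.86 3.68 18.22
    endloop
  endfacet
  facet normal 1.0000 0.0000 0.0000
    outer loop
      vertex 3.48 3.68 0.00
      vertex 3.48 20.26 0.00
      vertex 3.48 20.26 18.22
    endloop
  endfacet
  facet normal 1.0000 0.0000 0.0000
    outer loop
      vertex 3.48 3.68 0.00
      vertex 3.48 20.26 18.22
      vertex 3.48 3.68 18.22
    endloop
  endfacet
  facet normal 0.0000 1.0000 0.0000
    outer loop
      vertex 3.48 20.26 0.00
      vertex 0.00 20.26 0.00
      vertex 0.00 20.26 18.22
    endloop
  endfacet
  facet normal 0.0000 1.0000 0.0000
    outer loop
      vertex 3.48 20.26 0.00
      vertex 0.00 20.26 18.22
      vertex 3.48 20.26 18.22
    endloop
  endfacet
  facet normal -1.0000 0.0000 0.0000
    outer loop
      vertex 0.00 20.26 0.00
      vertex 0.00 0.00 0.00
      vertex 0.00 0.00 18.22
    endloop
  endfacet
  facet normal -1.0000 0.0000 0.0000
    outer loop
      vertex 0.00 20.26 0.00
      vertex 0.00 0.00 18.22
      vertex 0.00 20.26 18.22
    endloop
  endfacet
endsolid part

The G0 Z moves step by Δz≈4.55 mm. Every layer's G1 loop is the same polygon, so the solid is a straight extrusion of it from z=0 to z≈18.2. Closing with flat bottom and top caps and triangulating gives 20 facets — an L-shaped prism: outer 25.9 × 20.3 mm, arm thicknesses ≈ 3.68 mm (horizontal) and 3.48 mm (vertical), extruded 18.2 mm in z.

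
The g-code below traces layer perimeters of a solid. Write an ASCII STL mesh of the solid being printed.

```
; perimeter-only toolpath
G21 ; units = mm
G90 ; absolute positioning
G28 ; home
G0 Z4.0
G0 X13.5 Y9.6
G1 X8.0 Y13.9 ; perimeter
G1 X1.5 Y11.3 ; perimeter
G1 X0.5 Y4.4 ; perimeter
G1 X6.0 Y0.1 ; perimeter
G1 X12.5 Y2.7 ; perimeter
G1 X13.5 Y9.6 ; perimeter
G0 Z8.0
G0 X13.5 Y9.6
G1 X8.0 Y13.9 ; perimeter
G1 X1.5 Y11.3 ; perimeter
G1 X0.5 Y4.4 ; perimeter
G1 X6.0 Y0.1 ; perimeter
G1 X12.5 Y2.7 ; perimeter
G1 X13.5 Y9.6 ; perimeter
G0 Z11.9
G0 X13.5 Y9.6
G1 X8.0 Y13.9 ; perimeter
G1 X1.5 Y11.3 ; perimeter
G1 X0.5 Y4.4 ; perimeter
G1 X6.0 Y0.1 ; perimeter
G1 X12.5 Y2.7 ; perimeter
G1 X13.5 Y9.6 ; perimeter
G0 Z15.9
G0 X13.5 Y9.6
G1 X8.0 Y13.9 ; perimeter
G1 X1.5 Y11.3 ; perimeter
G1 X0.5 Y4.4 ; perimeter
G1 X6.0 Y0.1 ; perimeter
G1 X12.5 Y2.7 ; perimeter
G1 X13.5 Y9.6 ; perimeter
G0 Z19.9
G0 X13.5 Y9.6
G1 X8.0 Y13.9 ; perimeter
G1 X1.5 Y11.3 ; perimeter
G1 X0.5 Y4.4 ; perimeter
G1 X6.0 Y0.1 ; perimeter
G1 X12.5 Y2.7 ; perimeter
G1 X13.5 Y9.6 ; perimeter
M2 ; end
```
solid part
  facet normal 0.0000 0.0000 -1.0000
    outer loop
      vertex 1.5 11.3 0.0
      vertex 8.0 13.9 0.0
      vertex 13.5 9.6 0.0
    endloop
  endfacet
  facet normal 0.0000 0.0000 -1.0000
    outer loop
      vertex 0.5 4.4 0.0
      vertex 1.5 11.3 0.0
      vertex 13.5 9.6 0.0
    endloop
  endfacet
  facet normal 0.0000 0.0000 -1.0000
    outer loop
      vertex 6.0 0.1 0.0
      vertex 0.5 4.4 0.0
      vertex 13.5 9.6 0.0
    endloop
  endfacet
  facet normal 0.0000 0.0000 -1.0000
    outer loop
      vertex 12.5 2.7 0.0
      vertex 6.0 0.1 0.0
      vertex 13.5 9.6 0.0
    endloop
  endfacet
  facet normal 0.0000 0.0000 1.0000
    outer loop
      vertex 13.5 9.6 19.9
      vertex 8.0 13.9 19.9
      vertex 1.5 11.3 19.9
    endloop
  endfacet
  facet normal 0.0000 0.0000 1.0000
    outer loop
      vertex 13.5 9.6 19.9
      vertex 1.5 11.3 19.9
      vertex 0.5 4.4 19.9
    endloop
  endfacet
  facet normal 0.0000 0.0000 1.0000
    outer loop
      vertex 13.5 9.6 19.9
      vertex 0.5 4.4 19.9
      vertex 6.0 0.1 19.9
    endloop
  endfacet
  facet normal 0.0000 0.0000 1.0000
    outer loop
      vertex 13.5 9.6 19.9
      vertex 6.0 0.1 19.9
      vertex 12.5 2.7 19.9
    endloop
  endfacet
  facet normal 0.6159 0.7878 0.0000
    outer loop
      vertex 13.5 9.6 0.0
      vertex 8.0 13.9 0.0
      vertex 8.0 13.9 19.9
    endloop
  endfacet
  facet normal 0.6159 0.7878 0.0000
    outer loop
      vertex 13.5 9.6 0.0
      vertex 8.0 13.9 19.9
      vertex 13.5 9.6 19.9
    endloop
  endfacet
  facet normal -0.3714 0.9285 0.0000
    outer loop
      vertex 8.0 13.9 0.0
      vertex 1.5 11.3 0.0
      vertex 1.5 11.3 19.9
    endloop
  endfacet
  facet normal -0.3714 0.9285 0.0000
    outer loop
      vertex 8.0 13.9 0.0
      vertex 1.5 11.3 19.9
      vertex 8.0 13.9 19.9
    endloop
  endfacet
  facet normal -0.9897 0.1434 0.0000
    outer loop
      vertex 1.5 11.3 0.0
      vertex 0.5 4.4 0.0
      vertex 0.5 4.4 19.9
    endloop
  endfacet
  facet normal -0.9897 0.1434 0.0000
    outer loop
      vertex 1.5 11.3 0.0
      vertex 0.5 4.4 19.9
      vertex 1.5 11.3 19.9
    endloop
  endfacet
  facet normal -0.6159 -0.7878 0.0000
    outer loop
      vertex 0.5 4.4 0.0
      vertex 6.0 0.1 0.0
      vertex 6.0 0.1 19.9
    endloop
  endfacet
  facet normal -0.6159 -0.7878 0.0000
    outer loop
      vertex 0.5 4.4 0.0
      vertex 6.0 0.1 19.9
      vertex 0.5 4.4 19.9
    endloop
  endfacet
  facet normal 0.3714 -0.9285 0.0000
    outer loop
      vertex 6.0 0.1 0.0
      vertex 12.5 2.7 0.0
      vertex 12.5 2.7 19.9
    endloop
  endfacet
  facet normal 0.3714 -0.9285 0.0000
    outer loop
      vertex 6.0 0.1 0.0
      vertex 12.5 2.7 19.9
      vertex 6.0 0.1 19.9
    endloop
  endfacet
  facet normal 0.9897 -0.1434 0.0000
    outer loop
      vertex 12.5 2.7 0.0
      vertex 13.5 9.6 0.0
      vertex 13.5 9.6 19.9
    endloop
  endfacet
  facet normal 0.9897 -0.1434 0.0000
    outer loop
      vertex 12.5 2.7 0.0
      vertex 13.5 9.6 19.9
      vertex 12.5 2.7 19.9
    endloop
  endfacet
endsolid part

The G0 Z moves step by Δz≈4.0 mm. Every layer's G1 loop is the same polygon, so the solid is a straight extrusion of it from z=0 to z≈19.9. Closing with flat bottom and top caps and triangulating gives 20 facets — a regular 6-sided prism (a cylinder approximated with 6 flat sides), circumscribed radius ≈ 7 mm, height ≈ 19.9 mm.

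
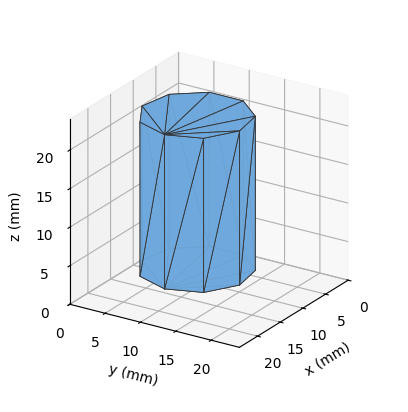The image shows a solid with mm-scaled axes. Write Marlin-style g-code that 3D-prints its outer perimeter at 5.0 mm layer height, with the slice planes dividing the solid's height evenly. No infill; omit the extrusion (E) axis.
Reading the render: the shape is a regular 9-sided prism (a cylinder approximated with 9 flat sides), circumscribed radius ≈ 7 mm, height ≈ 20 mm (dimensions read to the nearest mm from the axis ticks). For the g-code, the solid's height is divided into equal slices at the stated Δz and each level perimeter traced with G1 moves after a G0 lift.

; perimeter-only toolpath
G21 ; units = mm
G90 ; absolute positioning
G28 ; home
; layer 1
G0 Z5.0
G0 X14.0 Y7.0
G1 X12.4 Y11.5
G1 X8.2 Y13.9
G1 X3.5 Y13.1
G1 X0.4 Y9.4
G1 X0.4 Y4.6
G1 X3.5 Y0.9
G1 X8.2 Y0.1
G1 X12.4 Y2.5
G1 X14.0 Y7.0
; layer 2
G0 Z10.0
G0 X14.0 Y7.0
G1 X12.4 Y11.5
G1 X8.2 Y13.9
G1 X3.5 Y13.1
G1 X0.4 Y9.4
G1 X0.4 Y4.6
G1 X3.5 Y0.9
G1 X8.2 Y0.1
G1 X12.4 Y2.5
G1 X14.0 Y7.0
; layer 3
G0 Z15.0
G0 X14.0 Y7.0
G1 X12.4 Y11.5
G1 X8.2 Y13.9
G1 X3.5 Y13.1
G1 X0.4 Y9.4
G1 X0.4 Y4.6
G1 X3.5 Y0.9
G1 X8.2 Y0.1
G1 X12.4 Y2.5
G1 X14.0 Y7.0
; layer 4
G0 Z20.0
G0 X14.0 Y7.0
G1 X12.4 Y11.5
G1 X8.2 Y13.9
G1 X3.5 Y13.1
G1 X0.4 Y9.4
G1 X0.4 Y4.6
G1 X3.5 Y0.9
G1 X8.2 Y0.1
G1 X12.4 Y2.5
G1 X14.0 Y7.0
M2 ; end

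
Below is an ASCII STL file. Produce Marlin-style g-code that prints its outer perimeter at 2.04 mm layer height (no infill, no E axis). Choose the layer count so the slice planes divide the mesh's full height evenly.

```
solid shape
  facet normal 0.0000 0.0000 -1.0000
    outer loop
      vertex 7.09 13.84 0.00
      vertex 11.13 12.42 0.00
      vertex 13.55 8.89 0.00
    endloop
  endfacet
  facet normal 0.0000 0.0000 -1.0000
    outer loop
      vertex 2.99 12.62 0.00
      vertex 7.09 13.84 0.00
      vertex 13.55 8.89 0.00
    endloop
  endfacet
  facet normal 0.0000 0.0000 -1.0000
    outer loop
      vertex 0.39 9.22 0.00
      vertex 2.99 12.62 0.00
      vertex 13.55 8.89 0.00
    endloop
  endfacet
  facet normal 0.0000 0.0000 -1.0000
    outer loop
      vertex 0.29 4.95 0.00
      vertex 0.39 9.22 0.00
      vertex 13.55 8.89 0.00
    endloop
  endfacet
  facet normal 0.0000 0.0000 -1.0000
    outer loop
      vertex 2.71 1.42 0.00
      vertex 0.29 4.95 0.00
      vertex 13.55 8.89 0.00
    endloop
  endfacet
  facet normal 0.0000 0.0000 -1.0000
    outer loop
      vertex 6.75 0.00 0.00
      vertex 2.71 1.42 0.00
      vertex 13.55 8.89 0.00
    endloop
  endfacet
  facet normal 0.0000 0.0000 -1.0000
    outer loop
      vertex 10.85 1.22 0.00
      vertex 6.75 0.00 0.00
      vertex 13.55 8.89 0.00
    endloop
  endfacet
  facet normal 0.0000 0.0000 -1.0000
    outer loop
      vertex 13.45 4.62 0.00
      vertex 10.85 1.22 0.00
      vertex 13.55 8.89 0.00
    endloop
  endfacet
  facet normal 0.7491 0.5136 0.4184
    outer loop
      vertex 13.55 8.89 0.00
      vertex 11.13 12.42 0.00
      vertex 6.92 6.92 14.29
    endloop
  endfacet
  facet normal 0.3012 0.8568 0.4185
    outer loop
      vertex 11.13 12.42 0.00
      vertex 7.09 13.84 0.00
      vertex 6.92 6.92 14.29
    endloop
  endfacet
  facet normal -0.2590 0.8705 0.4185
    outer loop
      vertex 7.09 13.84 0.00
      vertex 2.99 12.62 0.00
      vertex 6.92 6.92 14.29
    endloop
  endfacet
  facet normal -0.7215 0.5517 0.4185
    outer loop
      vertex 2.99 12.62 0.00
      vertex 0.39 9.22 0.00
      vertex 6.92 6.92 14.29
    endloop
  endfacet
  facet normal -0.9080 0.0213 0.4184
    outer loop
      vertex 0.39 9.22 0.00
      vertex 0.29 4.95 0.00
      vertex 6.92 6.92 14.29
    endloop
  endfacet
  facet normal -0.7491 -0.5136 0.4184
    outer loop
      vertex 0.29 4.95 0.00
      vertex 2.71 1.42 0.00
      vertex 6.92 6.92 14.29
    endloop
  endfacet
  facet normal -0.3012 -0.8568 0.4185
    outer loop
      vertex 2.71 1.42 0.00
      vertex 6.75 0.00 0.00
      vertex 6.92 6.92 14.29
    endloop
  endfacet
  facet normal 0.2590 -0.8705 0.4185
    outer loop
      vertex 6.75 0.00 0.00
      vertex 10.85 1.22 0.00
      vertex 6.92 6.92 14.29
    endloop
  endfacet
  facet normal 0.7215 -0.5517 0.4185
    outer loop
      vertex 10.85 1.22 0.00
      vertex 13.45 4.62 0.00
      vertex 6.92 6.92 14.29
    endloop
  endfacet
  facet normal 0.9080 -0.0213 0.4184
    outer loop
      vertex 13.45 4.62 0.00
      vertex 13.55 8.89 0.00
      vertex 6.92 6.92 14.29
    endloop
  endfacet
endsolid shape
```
; perimeter-only toolpath
G21 ; units = mm
G90 ; absolute positioning
G28 ; home
; layer 1
G0 Z2.04
G0 X12.60 Y8.61
G1 X10.53 Y11.63
G1 X7.07 Y12.85
G1 X3.55 Y11.81
G1 X1.32 Y8.89
G1 X1.24 Y5.23
G1 X3.31 Y2.21
G1 X6.77 Y0.99
G1 X10.29 Y2.03
G1 X12.52 Y4.95
G1 X12.60 Y8.61
; layer 2
G0 Z4.08
G0 X11.66 Y8.33
G1 X9.93 Y10.85
G1 X7.04 Y11.86
G1 X4.11 Y10.99
G1 X2.26 Y8.56
G1 X2.18 Y5.51
G1 X3.91 Y2.99
G1 X6.80 Y1.98
G1 X9.73 Y2.85
G1 X11.58 Y5.28
G1 X11.66 Y8.33
; layer 3
G0 Z6.12
G0 X10.71 Y8.05
G1 X9.33 Y10.06
G1 X7.02 Y10.87
G1 X4.67 Y10.18
G1 X3.19 Y8.23
G1 X3.13 Y5.79
G1 X4.51 Y3.78
G1 X6.82 Y2.97
G1 X9.17 Y3.66
G1 X10.65 Y5.61
G1 X10.71 Y8.05
; layer 4
G0 Z8.17
G0 X9.76 Y7.76
G1 X8.72 Y9.28
G1 X6.99 Y9.89
G1 X5.24 Y9.36
G1 X4.12 Y7.91
G1 X4.08 Y6.08
G1 X5.12 Y4.56
G1 X6.85 Y3.95
G1 X8.60 Y4.48
G1 X9.72 Y5.93
G1 X9.76 Y7.76
; layer 5
G0 Z10.21
G0 X8.81 Y7.48
G1 X8.12 Y8.49
G1 X6.97 Y8.90
G1 X5.80 Y8.55
G1 X5.05 Y7.58
G1 X5.03 Y6.36
G1 X5.72 Y5.35
G1 X6.87 Y4.94
G1 X8.04 Y5.29
G1 X8.79 Y6.26
G1 X8.81 Y7.48
; layer 6
G0 Z12.25
G0 X7.87 Y7.20
G1 X7.52 Y7.71
G1 X6.94 Y7.91
G1 X6.36 Y7.73
G1 X5.99 Y7.25
G1 X5.97 Y6.64
G1 X6.32 Y6.13
G1 X6.90 Y5.93
G1 X7.48 Y6.11
G1 X7.85 Y6.59
G1 X7.87 Y7.20
M2 ; end

The solid is a regular 10-sided pyramid, base circumscribed radius ≈ 6.92 mm, apex at z ≈ 14.3 mm. Slicing at Δz = 2.04 mm — 7 equal slices spanning the solid's height, so layer i sits at z = i·h/7 — gives 6 non-empty perimeters. Each is a 10-segment closed polygon; G0 lifts to the layer z and rapids to the start vertex, then G1 traces the edges. The cross-section shrinks linearly with z (the slice at the apex is degenerate and omitted).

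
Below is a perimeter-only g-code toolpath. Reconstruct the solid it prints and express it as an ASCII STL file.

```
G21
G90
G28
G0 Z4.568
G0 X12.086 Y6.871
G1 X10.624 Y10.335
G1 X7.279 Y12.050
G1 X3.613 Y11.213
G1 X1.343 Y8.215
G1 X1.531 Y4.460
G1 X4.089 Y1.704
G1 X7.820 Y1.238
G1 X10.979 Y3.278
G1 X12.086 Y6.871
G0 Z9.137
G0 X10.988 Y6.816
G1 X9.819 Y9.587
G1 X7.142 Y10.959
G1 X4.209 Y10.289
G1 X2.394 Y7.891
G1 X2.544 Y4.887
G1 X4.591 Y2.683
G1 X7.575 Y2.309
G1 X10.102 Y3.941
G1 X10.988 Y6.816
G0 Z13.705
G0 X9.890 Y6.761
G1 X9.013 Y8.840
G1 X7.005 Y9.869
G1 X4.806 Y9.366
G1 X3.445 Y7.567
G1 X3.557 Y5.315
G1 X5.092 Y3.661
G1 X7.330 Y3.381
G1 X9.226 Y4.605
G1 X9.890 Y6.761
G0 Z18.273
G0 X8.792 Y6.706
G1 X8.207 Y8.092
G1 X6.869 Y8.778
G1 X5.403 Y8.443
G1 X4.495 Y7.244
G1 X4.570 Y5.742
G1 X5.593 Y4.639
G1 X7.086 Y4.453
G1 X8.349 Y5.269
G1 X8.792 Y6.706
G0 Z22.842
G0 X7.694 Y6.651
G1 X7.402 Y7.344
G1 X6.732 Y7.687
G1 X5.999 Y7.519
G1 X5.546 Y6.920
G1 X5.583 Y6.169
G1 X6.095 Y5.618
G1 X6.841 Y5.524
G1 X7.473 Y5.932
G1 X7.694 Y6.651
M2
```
solid part
  facet normal 0.0000 0.0000 -1.0000
    outer loop
      vertex 7.415 13.141 0.000
      vertex 11.430 11.083 0.000
      vertex 13.184 6.926 0.000
    endloop
  endfacet
  facet normal 0.0000 0.0000 -1.0000
    outer loop
      vertex 3.016 12.136 0.000
      vertex 7.415 13.141 0.000
      vertex 13.184 6.926 0.000
    endloop
  endfacet
  facet normal 0.0000 0.0000 -1.0000
    outer loop
      vertex 0.293 8.539 0.000
      vertex 3.016 12.136 0.000
      vertex 13.184 6.926 0.000
    endloop
  endfacet
  facet normal 0.0000 0.0000 -1.0000
    outer loop
      vertex 0.518 4.033 0.000
      vertex 0.293 8.539 0.000
      vertex 13.184 6.926 0.000
    endloop
  endfacet
  facet normal 0.0000 0.0000 -1.0000
    outer loop
      vertex 3.588 0.726 0.000
      vertex 0.518 4.033 0.000
      vertex 13.184 6.926 0.000
    endloop
  endfacet
  facet normal 0.0000 0.0000 -1.0000
    outer loop
      vertex 8.065 0.166 0.000
      vertex 3.588 0.726 0.000
      vertex 13.184 6.926 0.000
    endloop
  endfacet
  facet normal 0.0000 0.0000 -1.0000
    outer loop
      vertex 11.855 2.614 0.000
      vertex 8.065 0.166 0.000
      vertex 13.184 6.926 0.000
    endloop
  endfacet
  facet normal 0.8987 0.3792 0.2206
    outer loop
      vertex 13.184 6.926 0.000
      vertex 11.430 11.083 0.000
      vertex 6.596 6.596 27.410
    endloop
  endfacet
  facet normal 0.4449 0.8680 0.2206
    outer loop
      vertex 11.430 11.083 0.000
      vertex 7.415 13.141 0.000
      vertex 6.596 6.596 27.410
    endloop
  endfacet
  facet normal -0.2172 0.9509 0.2206
    outer loop
      vertex 7.415 13.141 0.000
      vertex 3.016 12.136 0.000
      vertex 6.596 6.596 27.410
    endloop
  endfacet
  facet normal -0.7777 0.5887 0.2206
    outer loop
      vertex 3.016 12.136 0.000
      vertex 0.293 8.539 0.000
      vertex 6.596 6.596 27.410
    endloop
  endfacet
  facet normal -0.9742 -0.0486 0.2206
    outer loop
      vertex 0.293 8.539 0.000
      vertex 0.518 4.033 0.000
      vertex 6.596 6.596 27.410
    endloop
  endfacet
  facet normal -0.7148 -0.6636 0.2206
    outer loop
      vertex 0.518 4.033 0.000
      vertex 3.588 0.726 0.000
      vertex 6.596 6.596 27.410
    endloop
  endfacet
  facet normal -0.1211 -0.9678 0.2206
    outer loop
      vertex 3.588 0.726 0.000
      vertex 8.065 0.166 0.000
      vertex 6.596 6.596 27.410
    endloop
  endfacet
  facet normal 0.5292 -0.8193 0.2206
    outer loop
      vertex 8.065 0.166 0.000
      vertex 11.855 2.614 0.000
      vertex 6.596 6.596 27.410
    endloop
  endfacet
  facet normal 0.9321 -0.2873 0.2206
    outer loop
      vertex 11.855 2.614 0.000
      vertex 13.184 6.926 0.000
      vertex 6.596 6.596 27.410
    endloop
  endfacet
endsolid part

The G0 Z moves step by Δz≈4.568 mm. The G1 loops shrink linearly with z, so the solid tapers from its base footprint up to z≈27.4. Closing with a flat bottom cap and the tapered top and triangulating gives 16 facets — a regular 9-sided pyramid, base circumscribed radius ≈ 6.6 mm, apex at z ≈ 27.4 mm.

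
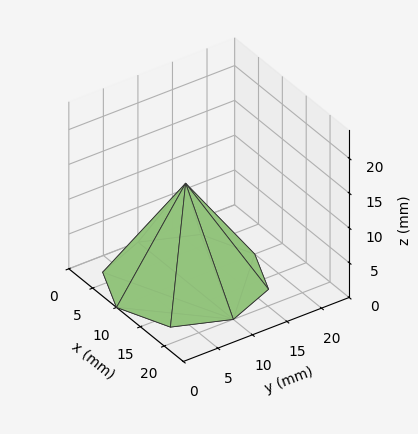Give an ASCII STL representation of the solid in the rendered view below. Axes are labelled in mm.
Reading the render: the shape is a regular 8-sided pyramid, base circumscribed radius ≈ 10 mm, apex at z ≈ 14 mm (dimensions read to the nearest mm from the axis ticks). For the STL, each face is triangulated and given an outward normal.

solid part
  facet normal 0.0000 0.0000 -1.0000
    outer loop
      vertex 10.0 20.0 0.0
      vertex 17.1 17.1 0.0
      vertex 20.0 10.0 0.0
    endloop
  endfacet
  facet normal 0.0000 0.0000 -1.0000
    outer loop
      vertex 2.9 17.1 0.0
      vertex 10.0 20.0 0.0
      vertex 20.0 10.0 0.0
    endloop
  endfacet
  facet normal 0.0000 0.0000 -1.0000
    outer loop
      vertex 0.0 10.0 0.0
      vertex 2.9 17.1 0.0
      vertex 20.0 10.0 0.0
    endloop
  endfacet
  facet normal 0.0000 0.0000 -1.0000
    outer loop
      vertex 2.9 2.9 0.0
      vertex 0.0 10.0 0.0
      vertex 20.0 10.0 0.0
    endloop
  endfacet
  facet normal 0.0000 0.0000 -1.0000
    outer loop
      vertex 10.0 0.0 0.0
      vertex 2.9 2.9 0.0
      vertex 20.0 10.0 0.0
    endloop
  endfacet
  facet normal 0.0000 0.0000 -1.0000
    outer loop
      vertex 17.1 2.9 0.0
      vertex 10.0 0.0 0.0
      vertex 20.0 10.0 0.0
    endloop
  endfacet
  facet normal 0.7722 0.3154 0.5516
    outer loop
      vertex 20.0 10.0 0.0
      vertex 17.1 17.1 0.0
      vertex 10.0 10.0 14.0
    endloop
  endfacet
  facet normal 0.3154 0.7722 0.5516
    outer loop
      vertex 17.1 17.1 0.0
      vertex 10.0 20.0 0.0
      vertex 10.0 10.0 14.0
    endloop
  endfacet
  facet normal -0.3154 0.7722 0.5516
    outer loop
      vertex 10.0 20.0 0.0
      vertex 2.9 17.1 0.0
      vertex 10.0 10.0 14.0
    endloop
  endfacet
  facet normal -0.7722 0.3154 0.5516
    outer loop
      vertex 2.9 17.1 0.0
      vertex 0.0 10.0 0.0
      vertex 10.0 10.0 14.0
    endloop
  endfacet
  facet normal -0.7722 -0.3154 0.5516
    outer loop
      vertex 0.0 10.0 0.0
      vertex 2.9 2.9 0.0
      vertex 10.0 10.0 14.0
    endloop
  endfacet
  facet normal -0.3154 -0.7722 0.5516
    outer loop
      vertex 2.9 2.9 0.0
      vertex 10.0 0.0 0.0
      vertex 10.0 10.0 14.0
    endloop
  endfacet
  facet normal 0.3154 -0.7722 0.5516
    outer loop
      vertex 10.0 0.0 0.0
      vertex 17.1 2.9 0.0
      vertex 10.0 10.0 14.0
    endloop
  endfacet
  facet normal 0.7722 -0.3154 0.5516
    outer loop
      vertex 17.1 2.9 0.0
      vertex 20.0 10.0 0.0
      vertex 10.0 10.0 14.0
    endloop
  endfacet
endsolid part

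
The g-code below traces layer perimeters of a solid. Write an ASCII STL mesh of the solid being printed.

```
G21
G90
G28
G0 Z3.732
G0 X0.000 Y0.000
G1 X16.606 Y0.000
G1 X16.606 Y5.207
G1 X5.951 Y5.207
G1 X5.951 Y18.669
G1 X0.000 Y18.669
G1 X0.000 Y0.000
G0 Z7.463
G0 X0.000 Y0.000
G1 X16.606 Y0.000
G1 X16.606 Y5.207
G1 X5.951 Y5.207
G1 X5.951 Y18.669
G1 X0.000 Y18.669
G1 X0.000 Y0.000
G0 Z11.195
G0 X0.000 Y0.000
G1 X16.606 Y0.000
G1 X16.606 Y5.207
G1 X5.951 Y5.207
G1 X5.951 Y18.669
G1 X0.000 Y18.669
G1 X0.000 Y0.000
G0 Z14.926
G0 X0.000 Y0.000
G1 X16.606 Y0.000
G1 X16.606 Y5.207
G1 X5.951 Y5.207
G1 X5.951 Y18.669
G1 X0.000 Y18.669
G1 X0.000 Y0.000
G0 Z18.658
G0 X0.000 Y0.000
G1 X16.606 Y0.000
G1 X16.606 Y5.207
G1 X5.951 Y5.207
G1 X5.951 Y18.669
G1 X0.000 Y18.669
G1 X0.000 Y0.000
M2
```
solid part
  facet normal 0.0000 0.0000 -1.0000
    outer loop
      vertex 16.606 5.207 0.000
      vertex 16.606 0.000 0.000
      vertex 0.000 0.000 0.000
    endloop
  endfacet
  facet normal 0.0000 0.0000 -1.0000
    outer loop
      vertex 5.951 5.207 0.000
      vertex 16.606 5.207 0.000
      vertex 0.000 0.000 0.000
    endloop
  endfacet
  facet normal 0.0000 0.0000 -1.0000
    outer loop
      vertex 5.951 18.669 0.000
      vertex 5.951 5.207 0.000
      vertex 0.000 0.000 0.000
    endloop
  endfacet
  facet normal 0.0000 0.0000 -1.0000
    outer loop
      vertex 0.000 18.669 0.000
      vertex 5.951 18.669 0.000
      vertex 0.000 0.000 0.000
    endloop
  endfacet
  facet normal 0.0000 0.0000 1.0000
    outer loop
      vertex 0.000 0.000 18.658
      vertex 16.606 0.000 18.658
      vertex 16.606 5.207 18.658
    endloop
  endfacet
  facet normal 0.0000 0.0000 1.0000
    outer loop
      vertex 0.000 0.000 18.658
      vertex 16.606 5.207 18.658
      vertex 5.951 5.207 18.658
    endloop
  endfacet
  facet normal 0.0000 0.0000 1.0000
    outer loop
      vertex 0.000 0.000 18.658
      vertex 5.951 5.207 18.658
      vertex 5.951 18.669 18.658
    endloop
  endfacet
  facet normal 0.0000 0.0000 1.0000
    outer loop
      vertex 0.000 0.000 18.658
      vertex 5.951 18.669 18.658
      vertex 0.000 18.669 18.658
    endloop
  endfacet
  facet normal 0.0000 -1.0000 0.0000
    outer loop
      vertex 0.000 0.000 0.000
      vertex 16.606 0.000 0.000
      vertex 16.606 0.000 18.658
    endloop
  endfacet
  facet normal 0.0000 -1.0000 0.0000
    outer loop
      vertex 0.000 0.000 0.000
      vertex 16.606 0.000 18.658
      vertex 0.000 0.000 18.658
    endloop
  endfacet
  facet normal 1.0000 0.0000 0.0000
    outer loop
      vertex 16.606 0.000 0.000
      vertex 16.606 5.207 0.000
      vertex 16.606 5.207 18.658
    endloop
  endfacet
  facet normal 1.0000 0.0000 0.0000
    outer loop
      vertex 16.606 0.000 0.000
      vertex 16.606 5.207 18.658
      vertex 16.606 0.000 18.658
    endloop
  endfacet
  facet normal 0.0000 1.0000 0.0000
    outer loop
      vertex 16.606 5.207 0.000
      vertex 5.951 5.207 0.000
      vertex 5.951 5.207 18.658
    endloop
  endfacet
  facet normal 0.0000 1.0000 0.0000
    outer loop
      vertex 16.606 5.207 0.000
      vertex 5.951 5.207 18.658
      vertex 16.606 5.207 18.658
    endloop
  endfacet
  facet normal 1.0000 0.0000 0.0000
    outer loop
      vertex 5.951 5.207 0.000
      vertex 5.951 18.669 0.000
      vertex 5.951 18.669 18.658
    endloop
  endfacet
  facet normal 1.0000 0.0000 0.0000
    outer loop
      vertex 5.951 5.207 0.000
      vertex 5.951 18.669 18.658
      vertex 5.951 5.207 18.658
    endloop
  endfacet
  facet normal 0.0000 1.0000 0.0000
    outer loop
      vertex 5.951 18.669 0.000
      vertex 0.000 18.669 0.000
      vertex 0.000 18.669 18.658
    endloop
  endfacet
  facet normal 0.0000 1.0000 0.0000
    outer loop
      vertex 5.951 18.669 0.000
      vertex 0.000 18.669 18.658
      vertex 5.951 18.669 18.658
    endloop
  endfacet
  facet normal -1.0000 0.0000 0.0000
    outer loop
      vertex 0.000 18.669 0.000
      vertex 0.000 0.000 0.000
      vertex 0.000 0.000 18.658
    endloop
  endfacet
  facet normal -1.0000 0.0000 0.0000
    outer loop
      vertex 0.000 18.669 0.000
      vertex 0.000 0.000 18.658
      vertex 0.000 18.669 18.658
    endloop
  endfacet
endsolid part

The G0 Z moves step by Δz≈3.732 mm. Every layer's G1 loop is the same polygon, so the solid is a straight extrusion of it from z=0 to z≈18.7. Closing with flat bottom and top caps and triangulating gives 20 facets — an L-shaped prism: outer 16.6 × 18.7 mm, arm thicknesses ≈ 5.21 mm (horizontal) and 5.95 mm (vertical), extruded 18.7 mm in z.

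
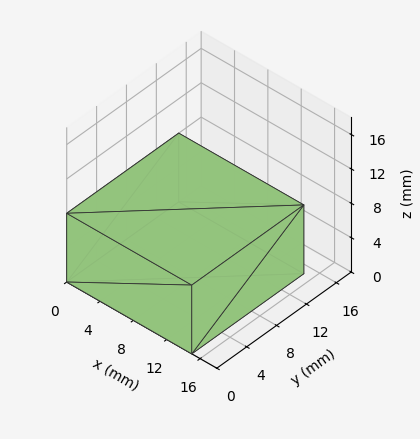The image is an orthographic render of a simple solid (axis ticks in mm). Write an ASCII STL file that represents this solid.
Reading the render: the shape is a rectangular box, roughly 15 × 15 mm footprint and 8 mm tall (dimensions read to the nearest mm from the axis ticks). For the STL, each face is triangulated and given an outward normal.

solid part
  facet normal 0.0000 0.0000 -1.0000
    outer loop
      vertex 15.000 15.000 0.000
      vertex 15.000 0.000 0.000
      vertex 0.000 0.000 0.000
    endloop
  endfacet
  facet normal 0.0000 0.0000 -1.0000
    outer loop
      vertex 0.000 15.000 0.000
      vertex 15.000 15.000 0.000
      vertex 0.000 0.000 0.000
    endloop
  endfacet
  facet normal 0.0000 0.0000 1.0000
    outer loop
      vertex 0.000 0.000 8.000
      vertex 15.000 0.000 8.000
      vertex 15.000 15.000 8.000
    endloop
  endfacet
  facet normal 0.0000 0.0000 1.0000
    outer loop
      vertex 0.000 0.000 8.000
      vertex 15.000 15.000 8.000
      vertex 0.000 15.000 8.000
    endloop
  endfacet
  facet normal 0.0000 -1.0000 0.0000
    outer loop
      vertex 0.000 0.000 0.000
      vertex 15.000 0.000 0.000
      vertex 15.000 0.000 8.000
    endloop
  endfacet
  facet normal 0.0000 -1.0000 0.0000
    outer loop
      vertex 0.000 0.000 0.000
      vertex 15.000 0.000 8.000
      vertex 0.000 0.000 8.000
    endloop
  endfacet
  facet normal 0.0000 1.0000 0.0000
    outer loop
      vertex 15.000 15.000 8.000
      vertex 15.000 15.000 0.000
      vertex 0.000 15.000 0.000
    endloop
  endfacet
  facet normal 0.0000 1.0000 0.0000
    outer loop
      vertex 0.000 15.000 8.000
      vertex 15.000 15.000 8.000
      vertex 0.000 15.000 0.000
    endloop
  endfacet
  facet normal -1.0000 0.0000 0.0000
    outer loop
      vertex 0.000 15.000 8.000
      vertex 0.000 15.000 0.000
      vertex 0.000 0.000 0.000
    endloop
  endfacet
  facet normal -1.0000 0.0000 0.0000
    outer loop
      vertex 0.000 0.000 8.000
      vertex 0.000 15.000 8.000
      vertex 0.000 0.000 0.000
    endloop
  endfacet
  facet normal 1.0000 0.0000 0.0000
    outer loop
      vertex 15.000 0.000 0.000
      vertex 15.000 15.000 0.000
      vertex 15.000 15.000 8.000
    endloop
  endfacet
  facet normal 1.0000 0.0000 0.0000
    outer loop
      vertex 15.000 0.000 0.000
      vertex 15.000 15.000 8.000
      vertex 15.000 0.000 8.000
    endloop
  endfacet
endsolid part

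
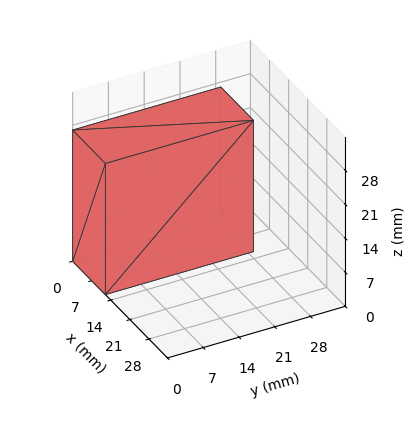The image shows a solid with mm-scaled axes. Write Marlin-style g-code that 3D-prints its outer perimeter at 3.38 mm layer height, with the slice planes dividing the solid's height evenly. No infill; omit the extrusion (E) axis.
Reading the render: the shape is a rectangular box, roughly 12 × 29 mm footprint and 27 mm tall (dimensions read to the nearest mm from the axis ticks). For the g-code, the solid's height is divided into equal slices at the stated Δz and each level perimeter traced with G1 moves after a G0 lift.

; perimeter-only toolpath
G21 ; units = mm
G90 ; absolute positioning
G28 ; home
; layer 1
G0 Z3.38
G0 X0.00 Y0.00
G1 X12.00 Y0.00
G1 X12.00 Y29.00
G1 X0.00 Y29.00
G1 X0.00 Y0.00
; layer 2
G0 Z6.75
G0 X0.00 Y0.00
G1 X12.00 Y0.00
G1 X12.00 Y29.00
G1 X0.00 Y29.00
G1 X0.00 Y0.00
; layer 3
G0 Z10.12
G0 X0.00 Y0.00
G1 X12.00 Y0.00
G1 X12.00 Y29.00
G1 X0.00 Y29.00
G1 X0.00 Y0.00
; layer 4
G0 Z13.50
G0 X0.00 Y0.00
G1 X12.00 Y0.00
G1 X12.00 Y29.00
G1 X0.00 Y29.00
G1 X0.00 Y0.00
; layer 5
G0 Z16.88
G0 X0.00 Y0.00
G1 X12.00 Y0.00
G1 X12.00 Y29.00
G1 X0.00 Y29.00
G1 X0.00 Y0.00
; layer 6
G0 Z20.25
G0 X0.00 Y0.00
G1 X12.00 Y0.00
G1 X12.00 Y29.00
G1 X0.00 Y29.00
G1 X0.00 Y0.00
; layer 7
G0 Z23.62
G0 X0.00 Y0.00
G1 X12.00 Y0.00
G1 X12.00 Y29.00
G1 X0.00 Y29.00
G1 X0.00 Y0.00
; layer 8
G0 Z27.00
G0 X0.00 Y0.00
G1 X12.00 Y0.00
G1 X12.00 Y29.00
G1 X0.00 Y29.00
G1 X0.00 Y0.00
M2 ; end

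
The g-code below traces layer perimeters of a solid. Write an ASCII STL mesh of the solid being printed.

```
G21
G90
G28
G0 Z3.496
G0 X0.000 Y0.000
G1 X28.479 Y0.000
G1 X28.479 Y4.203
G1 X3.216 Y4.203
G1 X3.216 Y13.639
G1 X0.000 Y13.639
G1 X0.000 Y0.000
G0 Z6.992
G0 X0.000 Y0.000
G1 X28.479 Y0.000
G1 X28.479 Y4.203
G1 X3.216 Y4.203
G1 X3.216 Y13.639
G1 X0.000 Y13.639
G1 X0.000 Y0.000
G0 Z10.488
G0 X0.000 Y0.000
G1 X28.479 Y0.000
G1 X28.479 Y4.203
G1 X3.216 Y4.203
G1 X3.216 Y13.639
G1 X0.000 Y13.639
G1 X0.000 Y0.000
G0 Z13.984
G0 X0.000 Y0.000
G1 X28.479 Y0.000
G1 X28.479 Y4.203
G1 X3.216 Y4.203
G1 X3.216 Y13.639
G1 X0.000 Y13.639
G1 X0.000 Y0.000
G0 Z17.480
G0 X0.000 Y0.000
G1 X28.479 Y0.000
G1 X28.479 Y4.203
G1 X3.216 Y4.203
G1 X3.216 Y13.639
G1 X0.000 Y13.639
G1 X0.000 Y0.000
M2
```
solid part
  facet normal 0.0000 0.0000 -1.0000
    outer loop
      vertex 28.479 4.203 0.000
      vertex 28.479 0.000 0.000
      vertex 0.000 0.000 0.000
    endloop
  endfacet
  facet normal 0.0000 0.0000 -1.0000
    outer loop
      vertex 3.216 4.203 0.000
      vertex 28.479 4.203 0.000
      vertex 0.000 0.000 0.000
    endloop
  endfacet
  facet normal 0.0000 0.0000 -1.0000
    outer loop
      vertex 3.216 13.639 0.000
      vertex 3.216 4.203 0.000
      vertex 0.000 0.000 0.000
    endloop
  endfacet
  facet normal 0.0000 0.0000 -1.0000
    outer loop
      vertex 0.000 13.639 0.000
      vertex 3.216 13.639 0.000
      vertex 0.000 0.000 0.000
    endloop
  endfacet
  facet normal 0.0000 0.0000 1.0000
    outer loop
      vertex 0.000 0.000 17.480
      vertex 28.479 0.000 17.480
      vertex 28.479 4.203 17.480
    endloop
  endfacet
  facet normal 0.0000 0.0000 1.0000
    outer loop
      vertex 0.000 0.000 17.480
      vertex 28.479 4.203 17.480
      vertex 3.216 4.203 17.480
    endloop
  endfacet
  facet normal 0.0000 0.0000 1.0000
    outer loop
      vertex 0.000 0.000 17.480
      vertex 3.216 4.203 17.480
      vertex 3.216 13.639 17.480
    endloop
  endfacet
  facet normal 0.0000 0.0000 1.0000
    outer loop
      vertex 0.000 0.000 17.480
      vertex 3.216 13.639 17.480
      vertex 0.000 13.639 17.480
    endloop
  endfacet
  facet normal 0.0000 -1.0000 0.0000
    outer loop
      vertex 0.000 0.000 0.000
      vertex 28.479 0.000 0.000
      vertex 28.479 0.000 17.480
    endloop
  endfacet
  facet normal 0.0000 -1.0000 0.0000
    outer loop
      vertex 0.000 0.000 0.000
      vertex 28.479 0.000 17.480
      vertex 0.000 0.000 17.480
    endloop
  endfacet
  facet normal 1.0000 0.0000 0.0000
    outer loop
      vertex 28.479 0.000 0.000
      vertex 28.479 4.203 0.000
      vertex 28.479 4.203 17.480
    endloop
  endfacet
  facet normal 1.0000 0.0000 0.0000
    outer loop
      vertex 28.479 0.000 0.000
      vertex 28.479 4.203 17.480
      vertex 28.479 0.000 17.480
    endloop
  endfacet
  facet normal 0.0000 1.0000 0.0000
    outer loop
      vertex 28.479 4.203 0.000
      vertex 3.216 4.203 0.000
      vertex 3.216 4.203 17.480
    endloop
  endfacet
  facet normal 0.0000 1.0000 0.0000
    outer loop
      vertex 28.479 4.203 0.000
      vertex 3.216 4.203 17.480
      vertex 28.479 4.203 17.480
    endloop
  endfacet
  facet normal 1.0000 0.0000 0.0000
    outer loop
      vertex 3.216 4.203 0.000
      vertex 3.216 13.639 0.000
      vertex 3.216 13.639 17.480
    endloop
  endfacet
  facet normal 1.0000 0.0000 0.0000
    outer loop
      vertex 3.216 4.203 0.000
      vertex 3.216 13.639 17.480
      vertex 3.216 4.203 17.480
    endloop
  endfacet
  facet normal 0.0000 1.0000 0.0000
    outer loop
      vertex 3.216 13.639 0.000
      vertex 0.000 13.639 0.000
      vertex 0.000 13.639 17.480
    endloop
  endfacet
  facet normal 0.0000 1.0000 0.0000
    outer loop
      vertex 3.216 13.639 0.000
      vertex 0.000 13.639 17.480
      vertex 3.216 13.639 17.480
    endloop
  endfacet
  facet normal -1.0000 0.0000 0.0000
    outer loop
      vertex 0.000 13.639 0.000
      vertex 0.000 0.000 0.000
      vertex 0.000 0.000 17.480
    endloop
  endfacet
  facet normal -1.0000 0.0000 0.0000
    outer loop
      vertex 0.000 13.639 0.000
      vertex 0.000 0.000 17.480
      vertex 0.000 13.639 17.480
    endloop
  endfacet
endsolid part

The G0 Z moves step by Δz≈3.496 mm. Every layer's G1 loop is the same polygon, so the solid is a straight extrusion of it from z=0 to z≈17.5. Closing with flat bottom and top caps and triangulating gives 20 facets — an L-shaped prism: outer 28.5 × 13.6 mm, arm thicknesses ≈ 4.2 mm (horizontal) and 3.22 mm (vertical), extruded 17.5 mm in z.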